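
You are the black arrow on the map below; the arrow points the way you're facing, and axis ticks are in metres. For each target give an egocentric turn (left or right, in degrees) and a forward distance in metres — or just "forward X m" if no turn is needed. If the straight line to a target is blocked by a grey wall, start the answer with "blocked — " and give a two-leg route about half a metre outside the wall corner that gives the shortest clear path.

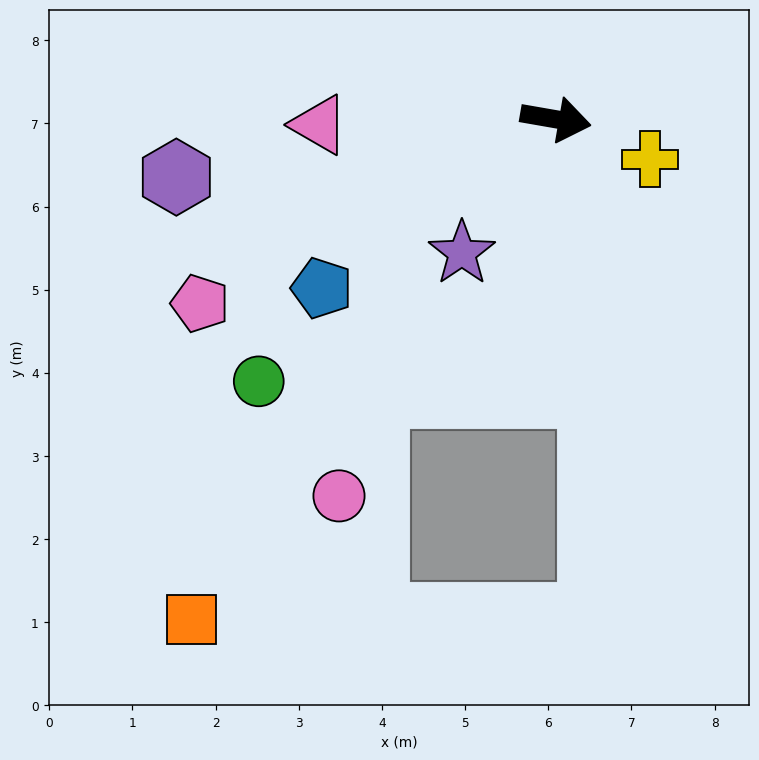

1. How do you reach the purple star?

turn right 115°, forward 2.0 m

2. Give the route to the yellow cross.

turn right 13°, forward 1.2 m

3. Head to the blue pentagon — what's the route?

turn right 134°, forward 3.5 m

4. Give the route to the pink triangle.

turn right 169°, forward 2.8 m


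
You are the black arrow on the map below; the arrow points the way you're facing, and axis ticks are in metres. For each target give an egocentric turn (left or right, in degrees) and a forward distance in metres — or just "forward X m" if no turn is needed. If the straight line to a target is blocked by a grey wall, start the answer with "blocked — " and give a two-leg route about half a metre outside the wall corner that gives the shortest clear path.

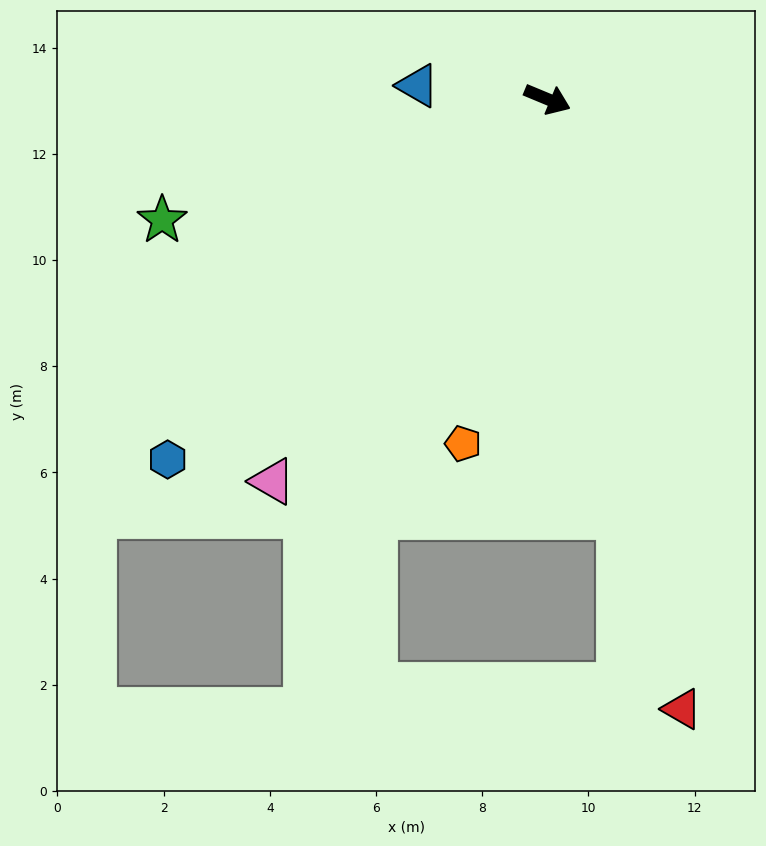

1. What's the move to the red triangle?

turn right 55°, forward 11.8 m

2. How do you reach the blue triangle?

turn right 163°, forward 2.5 m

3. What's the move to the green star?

turn right 140°, forward 7.6 m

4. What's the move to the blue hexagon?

turn right 114°, forward 9.9 m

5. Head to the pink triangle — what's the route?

turn right 103°, forward 8.9 m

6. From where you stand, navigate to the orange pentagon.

turn right 81°, forward 6.7 m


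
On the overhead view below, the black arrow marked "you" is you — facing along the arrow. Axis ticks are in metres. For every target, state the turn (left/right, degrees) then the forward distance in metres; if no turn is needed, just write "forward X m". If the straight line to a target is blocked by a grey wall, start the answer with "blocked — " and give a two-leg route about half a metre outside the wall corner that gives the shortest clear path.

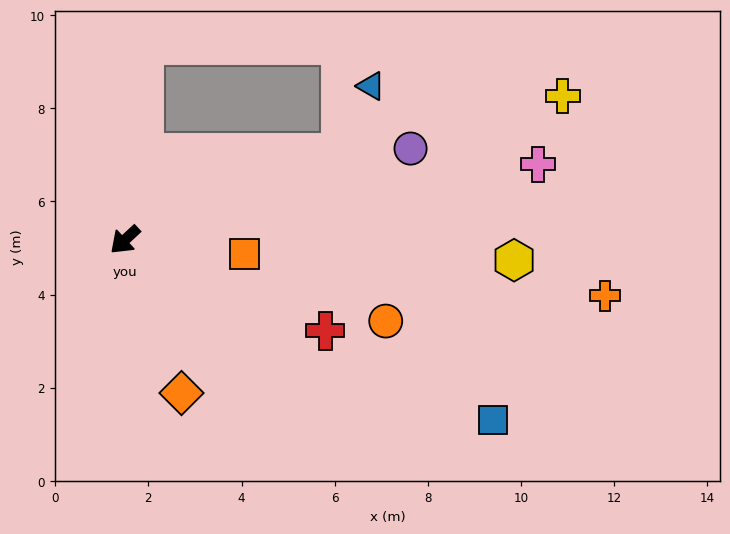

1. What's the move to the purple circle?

turn left 155°, forward 6.4 m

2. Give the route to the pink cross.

turn left 148°, forward 9.0 m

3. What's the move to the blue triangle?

blocked — turn left 159°, forward 5.0 m, then turn left 44°, forward 1.6 m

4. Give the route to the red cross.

turn left 113°, forward 4.7 m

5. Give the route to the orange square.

turn left 130°, forward 2.6 m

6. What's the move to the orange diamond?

turn left 67°, forward 3.5 m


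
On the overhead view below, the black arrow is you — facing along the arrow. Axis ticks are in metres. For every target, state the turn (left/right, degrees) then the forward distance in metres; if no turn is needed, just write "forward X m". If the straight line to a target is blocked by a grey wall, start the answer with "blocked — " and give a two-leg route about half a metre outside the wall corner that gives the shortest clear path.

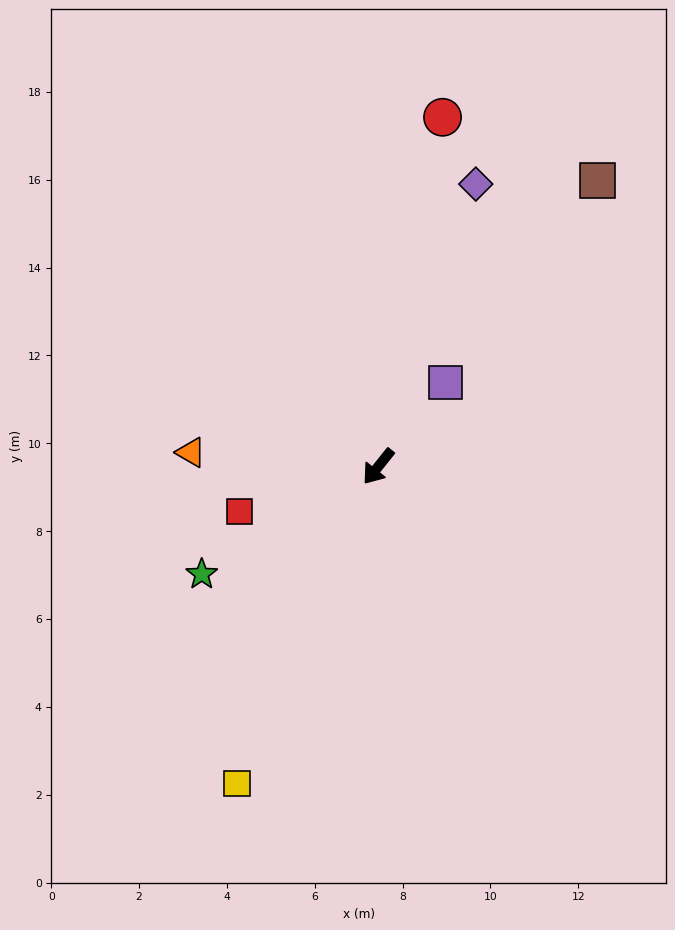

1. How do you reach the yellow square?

turn left 14°, forward 7.9 m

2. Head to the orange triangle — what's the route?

turn right 56°, forward 4.3 m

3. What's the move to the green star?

turn right 20°, forward 4.7 m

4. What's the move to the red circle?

turn right 152°, forward 8.1 m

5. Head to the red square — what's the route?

turn right 34°, forward 3.3 m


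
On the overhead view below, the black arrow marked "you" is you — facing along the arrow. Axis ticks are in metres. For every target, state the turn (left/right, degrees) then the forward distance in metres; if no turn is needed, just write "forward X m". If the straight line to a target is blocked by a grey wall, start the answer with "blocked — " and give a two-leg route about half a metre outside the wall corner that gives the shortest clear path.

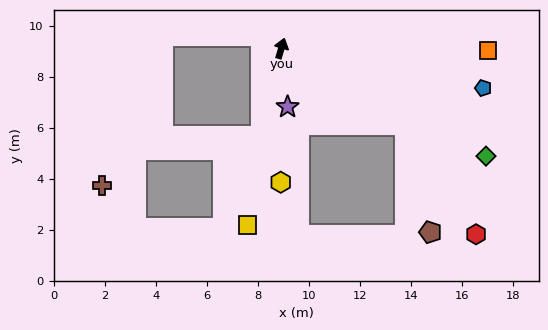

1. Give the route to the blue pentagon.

turn right 85°, forward 8.1 m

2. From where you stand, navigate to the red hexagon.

blocked — turn right 105°, forward 5.7 m, then turn right 26°, forward 5.1 m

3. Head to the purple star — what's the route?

turn right 157°, forward 2.3 m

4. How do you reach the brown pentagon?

blocked — turn right 105°, forward 5.7 m, then turn right 45°, forward 4.3 m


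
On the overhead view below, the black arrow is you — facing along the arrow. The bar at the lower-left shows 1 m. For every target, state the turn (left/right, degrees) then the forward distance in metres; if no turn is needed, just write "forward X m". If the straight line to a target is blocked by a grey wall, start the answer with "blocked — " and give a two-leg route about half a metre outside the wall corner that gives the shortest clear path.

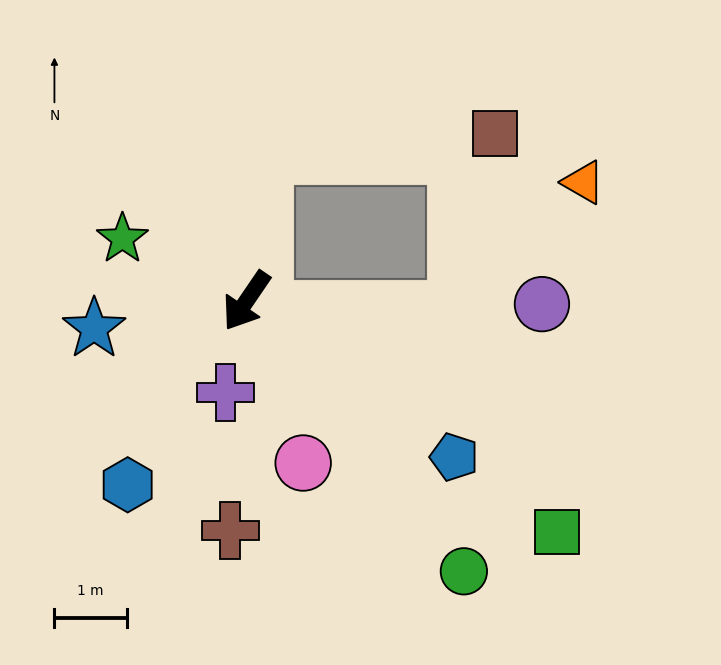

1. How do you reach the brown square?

blocked — turn right 152°, forward 2.0 m, then turn right 79°, forward 3.2 m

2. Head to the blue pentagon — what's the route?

turn left 87°, forward 3.6 m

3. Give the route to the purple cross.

turn left 21°, forward 1.3 m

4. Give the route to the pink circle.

turn left 54°, forward 2.4 m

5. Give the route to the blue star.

turn right 45°, forward 2.1 m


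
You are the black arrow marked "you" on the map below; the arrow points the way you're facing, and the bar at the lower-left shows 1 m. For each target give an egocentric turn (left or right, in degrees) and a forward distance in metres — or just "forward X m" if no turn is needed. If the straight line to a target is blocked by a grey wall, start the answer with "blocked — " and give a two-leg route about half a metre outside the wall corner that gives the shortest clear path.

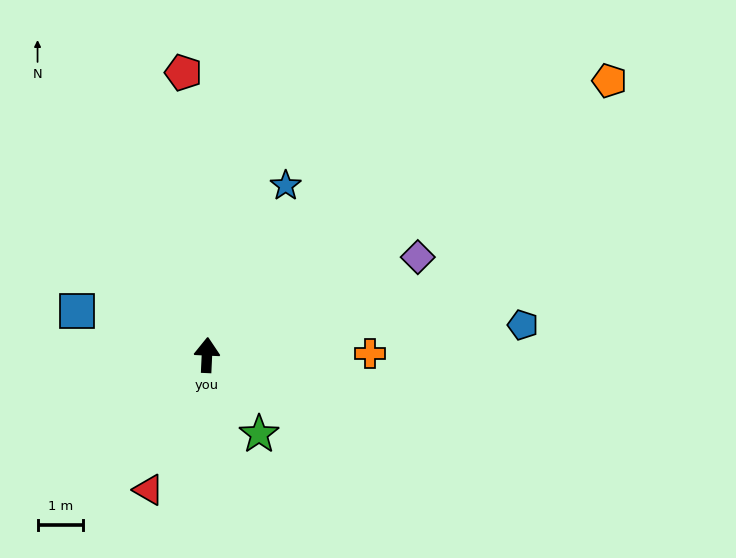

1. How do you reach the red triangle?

turn left 159°, forward 3.2 m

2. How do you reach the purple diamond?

turn right 62°, forward 5.1 m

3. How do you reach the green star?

turn right 144°, forward 2.1 m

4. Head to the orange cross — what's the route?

turn right 87°, forward 3.6 m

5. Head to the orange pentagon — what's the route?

turn right 53°, forward 10.8 m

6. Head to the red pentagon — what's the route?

turn left 7°, forward 6.3 m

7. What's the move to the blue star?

turn right 22°, forward 4.1 m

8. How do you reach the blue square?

turn left 74°, forward 3.0 m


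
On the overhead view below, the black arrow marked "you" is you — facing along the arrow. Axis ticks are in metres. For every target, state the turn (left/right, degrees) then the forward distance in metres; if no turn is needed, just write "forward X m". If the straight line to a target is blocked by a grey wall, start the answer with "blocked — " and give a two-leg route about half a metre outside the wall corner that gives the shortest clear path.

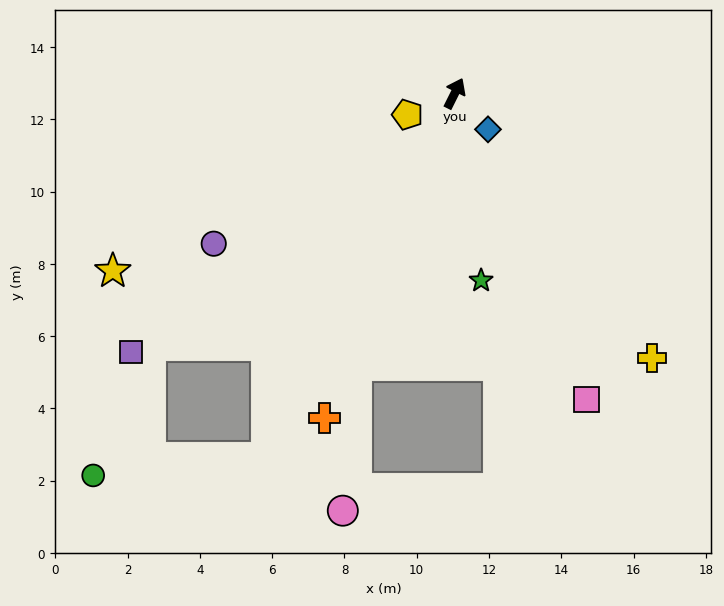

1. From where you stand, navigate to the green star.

turn right 145°, forward 5.2 m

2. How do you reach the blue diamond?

turn right 111°, forward 1.4 m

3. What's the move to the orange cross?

turn right 175°, forward 9.7 m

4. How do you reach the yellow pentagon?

turn left 141°, forward 1.4 m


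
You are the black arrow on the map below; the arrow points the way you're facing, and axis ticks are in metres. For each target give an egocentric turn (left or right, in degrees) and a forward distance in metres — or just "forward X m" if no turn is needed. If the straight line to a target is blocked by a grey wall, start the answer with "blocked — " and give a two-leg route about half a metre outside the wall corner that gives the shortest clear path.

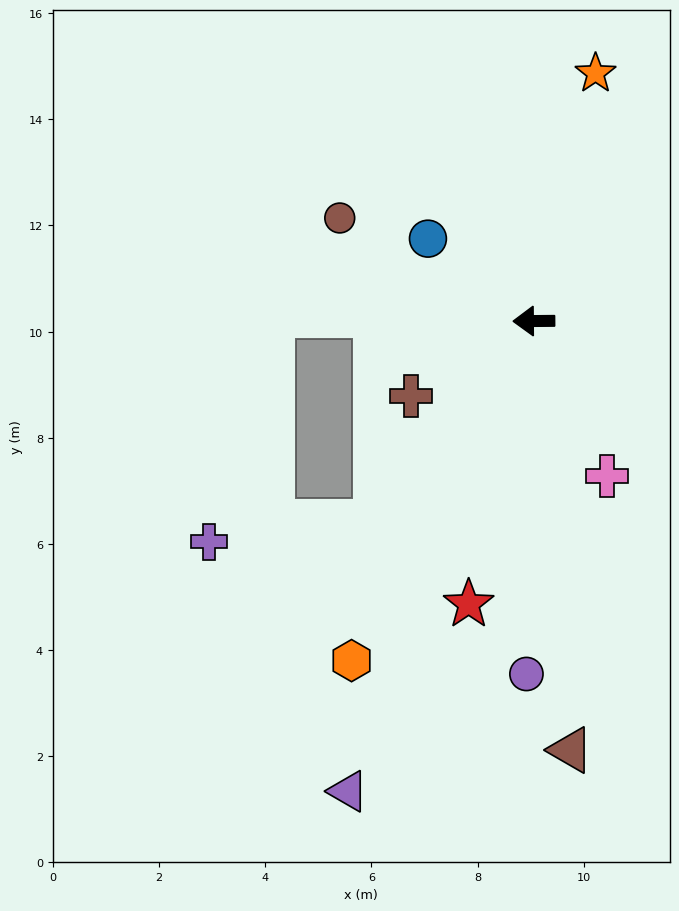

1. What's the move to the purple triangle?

turn left 68°, forward 9.5 m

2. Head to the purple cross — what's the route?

blocked — turn left 51°, forward 4.8 m, then turn right 45°, forward 3.2 m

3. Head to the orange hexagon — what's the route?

turn left 61°, forward 7.3 m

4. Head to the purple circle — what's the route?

turn left 88°, forward 6.7 m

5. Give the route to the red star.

turn left 77°, forward 5.5 m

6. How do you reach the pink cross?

turn left 115°, forward 3.2 m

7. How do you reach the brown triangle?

turn left 94°, forward 8.1 m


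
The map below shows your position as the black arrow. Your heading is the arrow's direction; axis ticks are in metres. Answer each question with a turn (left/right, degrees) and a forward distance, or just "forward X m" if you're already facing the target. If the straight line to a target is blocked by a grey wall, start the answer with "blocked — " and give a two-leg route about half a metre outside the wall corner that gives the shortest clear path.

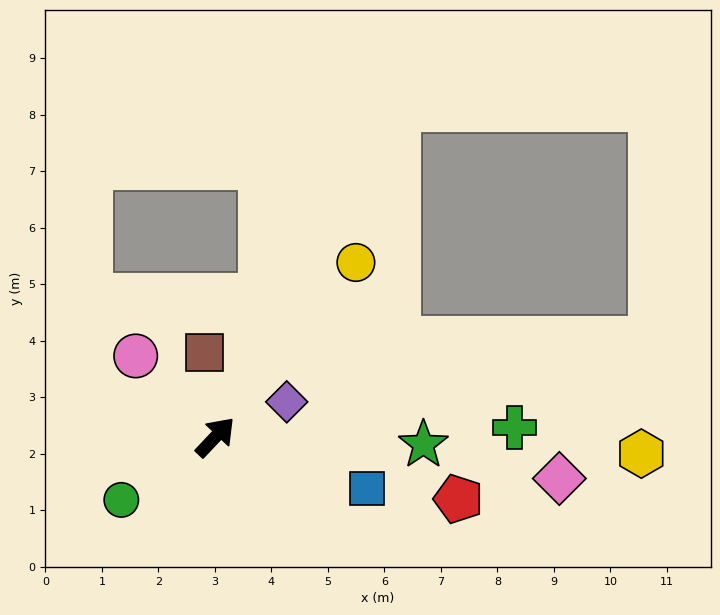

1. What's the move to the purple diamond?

turn right 20°, forward 1.4 m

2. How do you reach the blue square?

turn right 65°, forward 2.8 m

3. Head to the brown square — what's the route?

turn left 50°, forward 1.5 m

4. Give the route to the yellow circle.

turn left 5°, forward 4.0 m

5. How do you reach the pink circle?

turn left 88°, forward 2.0 m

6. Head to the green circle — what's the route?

turn left 167°, forward 2.0 m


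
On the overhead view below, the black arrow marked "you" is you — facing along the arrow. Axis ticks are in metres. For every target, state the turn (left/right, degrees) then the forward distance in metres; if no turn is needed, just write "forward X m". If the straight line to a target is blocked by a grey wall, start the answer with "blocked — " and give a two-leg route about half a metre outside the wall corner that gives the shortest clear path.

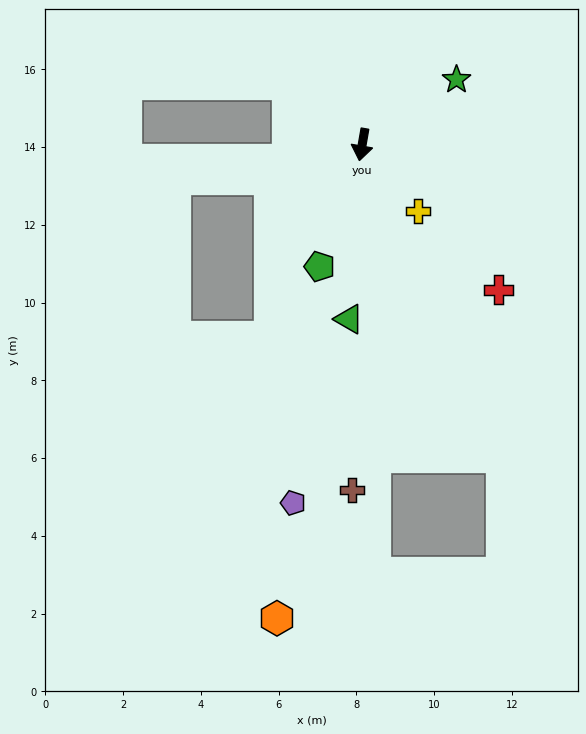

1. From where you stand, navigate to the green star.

turn left 134°, forward 2.9 m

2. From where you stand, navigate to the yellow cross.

turn left 50°, forward 2.2 m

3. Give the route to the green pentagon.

turn right 9°, forward 3.3 m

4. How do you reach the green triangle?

turn left 6°, forward 4.5 m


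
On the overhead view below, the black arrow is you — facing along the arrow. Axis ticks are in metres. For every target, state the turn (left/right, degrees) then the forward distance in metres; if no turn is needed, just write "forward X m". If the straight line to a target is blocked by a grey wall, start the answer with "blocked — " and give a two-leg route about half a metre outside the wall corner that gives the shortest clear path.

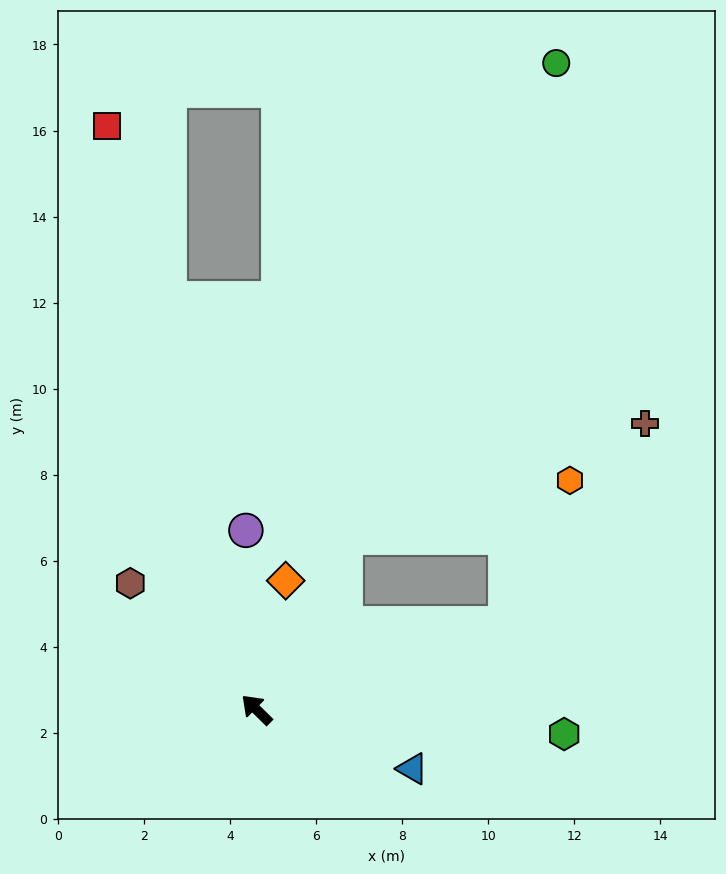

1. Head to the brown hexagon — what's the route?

forward 4.2 m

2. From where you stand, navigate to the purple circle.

turn right 42°, forward 4.2 m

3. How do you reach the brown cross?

blocked — turn right 117°, forward 6.1 m, then turn left 37°, forward 5.7 m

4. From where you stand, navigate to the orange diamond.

turn right 58°, forward 3.1 m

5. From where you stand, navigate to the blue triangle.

turn right 156°, forward 3.9 m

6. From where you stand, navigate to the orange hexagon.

blocked — turn right 117°, forward 6.1 m, then turn left 48°, forward 3.7 m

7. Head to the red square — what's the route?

turn right 31°, forward 14.0 m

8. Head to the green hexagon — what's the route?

turn right 140°, forward 7.2 m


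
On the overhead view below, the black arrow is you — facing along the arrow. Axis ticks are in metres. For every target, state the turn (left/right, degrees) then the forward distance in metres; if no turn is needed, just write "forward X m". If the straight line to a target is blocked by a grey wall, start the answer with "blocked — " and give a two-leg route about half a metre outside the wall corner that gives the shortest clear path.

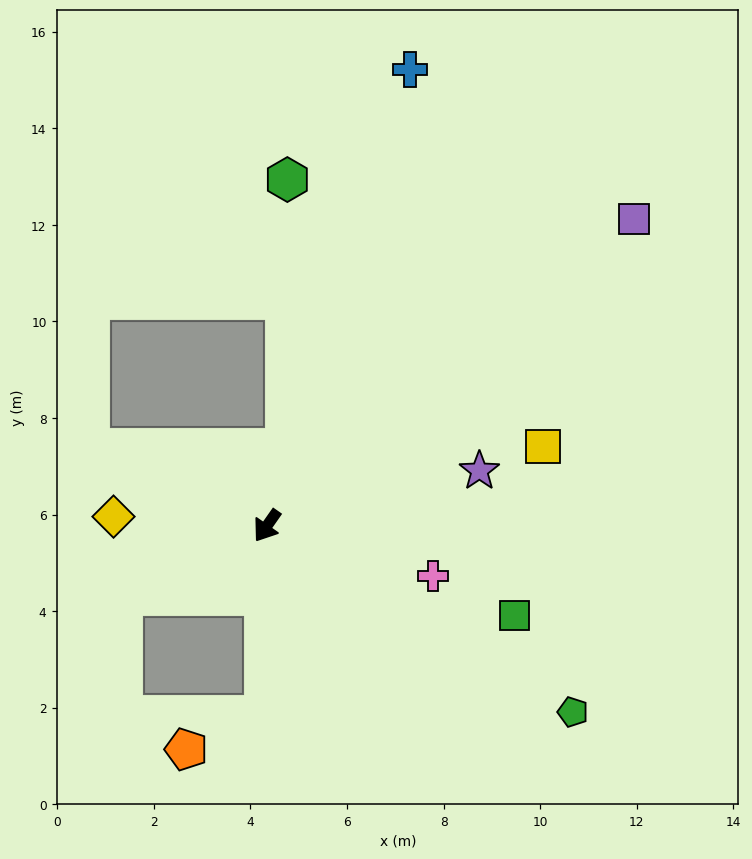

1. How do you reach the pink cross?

turn left 108°, forward 3.6 m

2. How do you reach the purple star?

turn left 140°, forward 4.5 m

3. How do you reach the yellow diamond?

turn right 58°, forward 3.2 m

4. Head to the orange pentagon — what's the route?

blocked — turn left 34°, forward 3.9 m, then turn right 66°, forward 1.8 m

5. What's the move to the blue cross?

turn right 162°, forward 9.9 m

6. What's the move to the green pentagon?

turn left 94°, forward 7.4 m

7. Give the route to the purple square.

turn left 165°, forward 9.9 m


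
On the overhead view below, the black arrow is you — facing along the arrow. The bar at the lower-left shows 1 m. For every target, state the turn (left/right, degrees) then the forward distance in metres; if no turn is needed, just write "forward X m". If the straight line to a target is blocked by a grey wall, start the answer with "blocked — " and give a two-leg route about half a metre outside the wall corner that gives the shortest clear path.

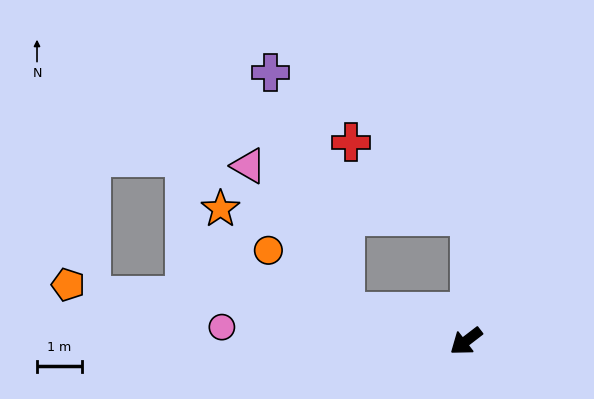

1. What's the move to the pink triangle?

blocked — turn right 52°, forward 2.7 m, then turn right 42°, forward 3.9 m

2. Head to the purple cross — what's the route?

blocked — turn right 52°, forward 2.7 m, then turn right 58°, forward 5.6 m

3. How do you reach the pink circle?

turn right 41°, forward 5.4 m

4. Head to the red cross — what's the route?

blocked — turn right 129°, forward 2.8 m, then turn left 59°, forward 3.1 m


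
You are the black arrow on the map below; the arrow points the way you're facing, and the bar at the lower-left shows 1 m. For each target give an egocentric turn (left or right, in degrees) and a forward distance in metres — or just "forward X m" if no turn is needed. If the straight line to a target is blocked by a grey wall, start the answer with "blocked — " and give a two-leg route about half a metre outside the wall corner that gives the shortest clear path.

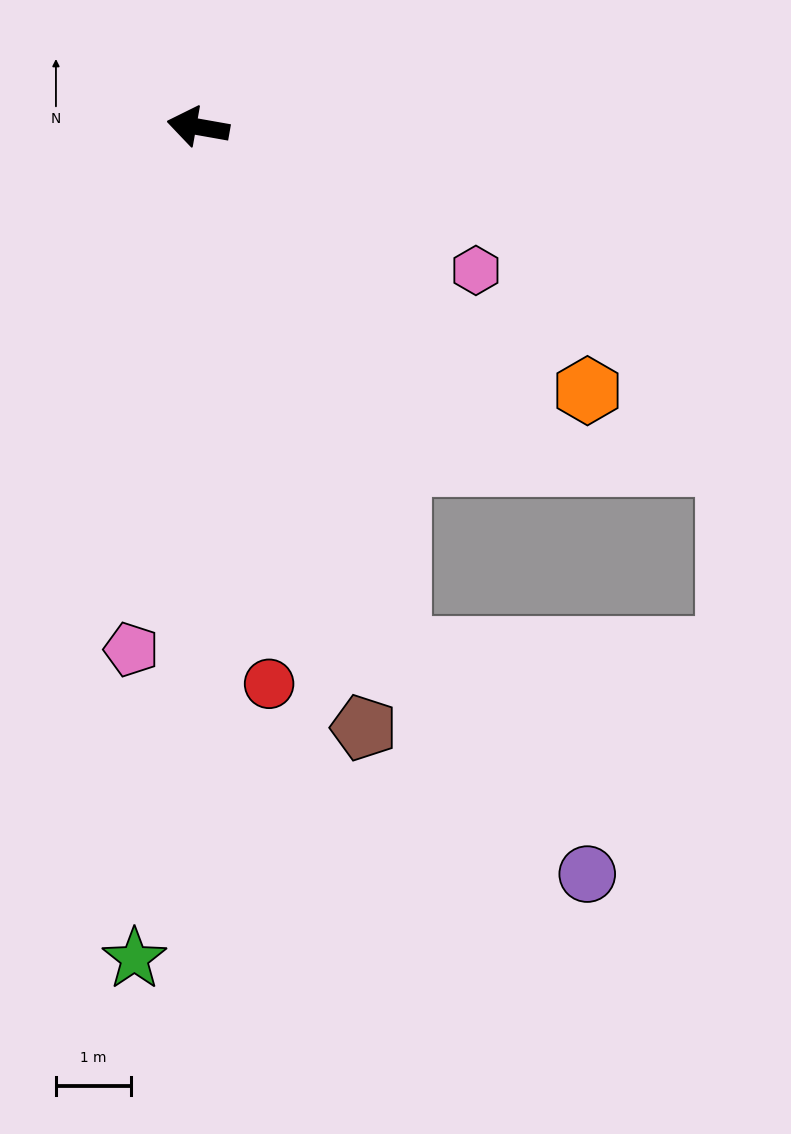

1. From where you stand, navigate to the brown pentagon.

turn left 115°, forward 8.3 m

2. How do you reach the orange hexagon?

turn left 156°, forward 6.3 m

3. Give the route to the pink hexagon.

turn left 163°, forward 4.2 m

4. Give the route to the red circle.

turn left 107°, forward 7.5 m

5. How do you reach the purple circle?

blocked — turn left 121°, forward 7.5 m, then turn left 19°, forward 3.9 m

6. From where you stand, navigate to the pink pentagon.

turn left 93°, forward 7.0 m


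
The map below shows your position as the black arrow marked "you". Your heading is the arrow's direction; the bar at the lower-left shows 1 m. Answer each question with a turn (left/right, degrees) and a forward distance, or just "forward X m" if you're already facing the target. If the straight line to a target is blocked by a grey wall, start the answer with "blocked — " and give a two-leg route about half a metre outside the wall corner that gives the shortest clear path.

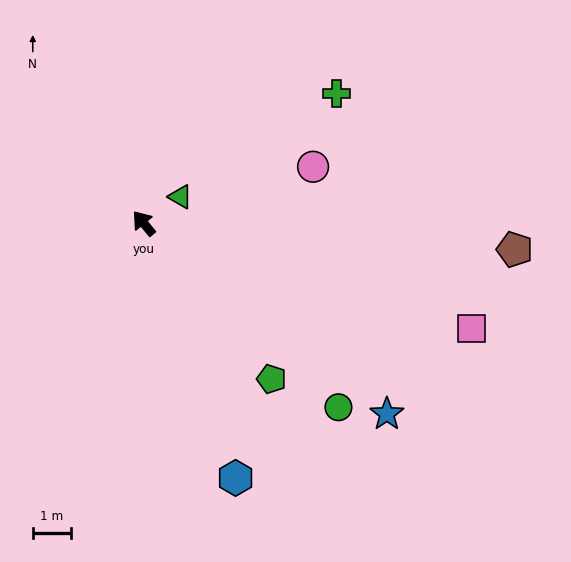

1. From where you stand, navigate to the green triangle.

turn right 94°, forward 1.2 m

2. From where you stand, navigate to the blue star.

turn right 167°, forward 8.0 m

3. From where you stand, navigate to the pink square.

turn right 147°, forward 8.9 m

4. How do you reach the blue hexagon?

turn left 161°, forward 7.0 m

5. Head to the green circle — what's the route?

turn right 173°, forward 6.9 m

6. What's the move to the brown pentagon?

turn right 133°, forward 9.6 m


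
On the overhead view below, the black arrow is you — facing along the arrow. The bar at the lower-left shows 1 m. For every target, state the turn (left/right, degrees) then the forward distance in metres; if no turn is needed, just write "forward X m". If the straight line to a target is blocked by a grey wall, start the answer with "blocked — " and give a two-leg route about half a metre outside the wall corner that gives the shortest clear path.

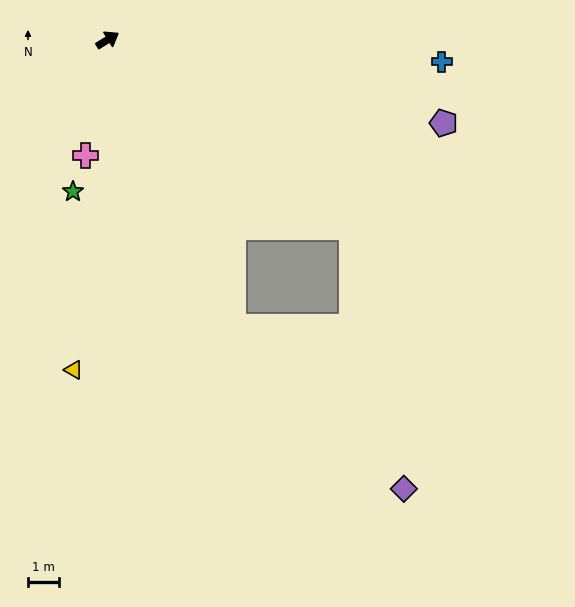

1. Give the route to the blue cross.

turn right 35°, forward 10.9 m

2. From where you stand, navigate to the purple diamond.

blocked — turn right 98°, forward 10.2 m, then turn left 23°, forward 7.7 m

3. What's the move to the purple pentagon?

turn right 45°, forward 11.3 m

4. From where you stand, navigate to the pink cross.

turn right 132°, forward 3.8 m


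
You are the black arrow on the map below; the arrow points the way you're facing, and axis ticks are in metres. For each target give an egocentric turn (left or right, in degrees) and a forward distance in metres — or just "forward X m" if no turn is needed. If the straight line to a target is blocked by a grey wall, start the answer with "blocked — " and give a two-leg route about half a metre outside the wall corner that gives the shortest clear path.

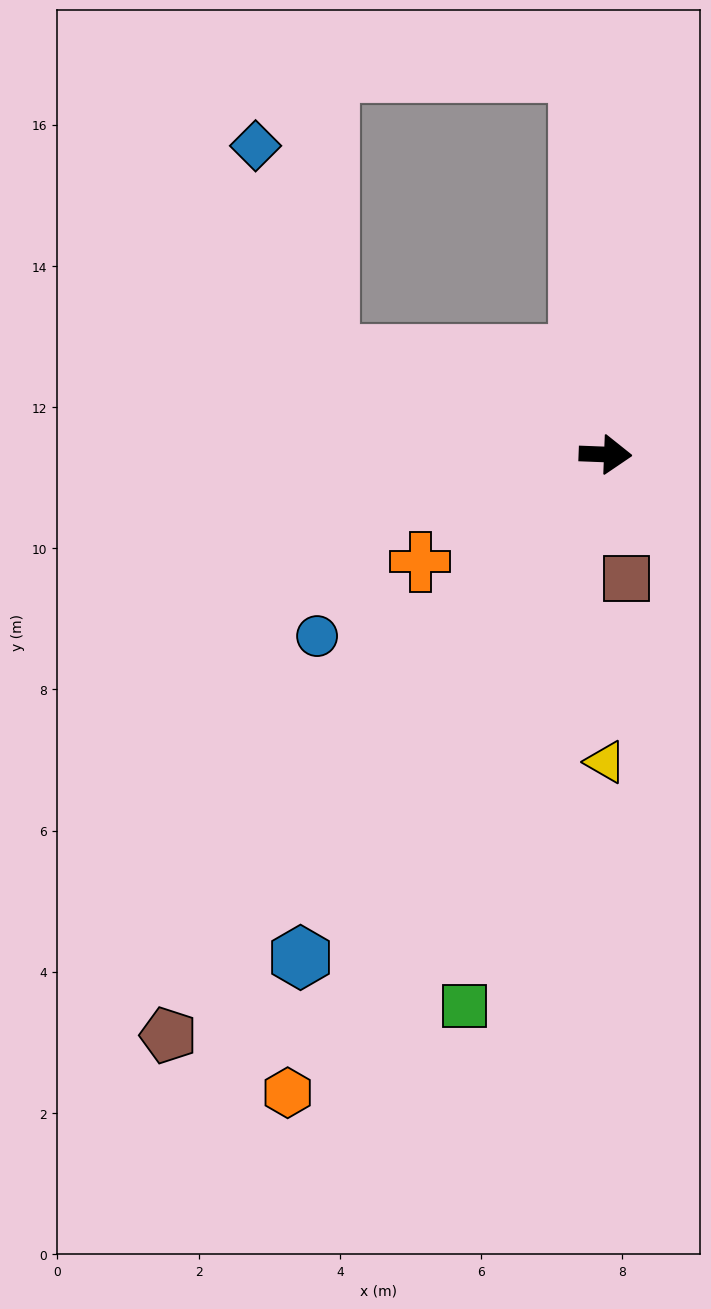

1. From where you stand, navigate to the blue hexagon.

turn right 119°, forward 8.3 m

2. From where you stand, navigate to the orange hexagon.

turn right 114°, forward 10.1 m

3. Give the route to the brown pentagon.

turn right 125°, forward 10.3 m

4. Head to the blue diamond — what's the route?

blocked — turn left 162°, forward 4.2 m, then turn right 50°, forward 3.1 m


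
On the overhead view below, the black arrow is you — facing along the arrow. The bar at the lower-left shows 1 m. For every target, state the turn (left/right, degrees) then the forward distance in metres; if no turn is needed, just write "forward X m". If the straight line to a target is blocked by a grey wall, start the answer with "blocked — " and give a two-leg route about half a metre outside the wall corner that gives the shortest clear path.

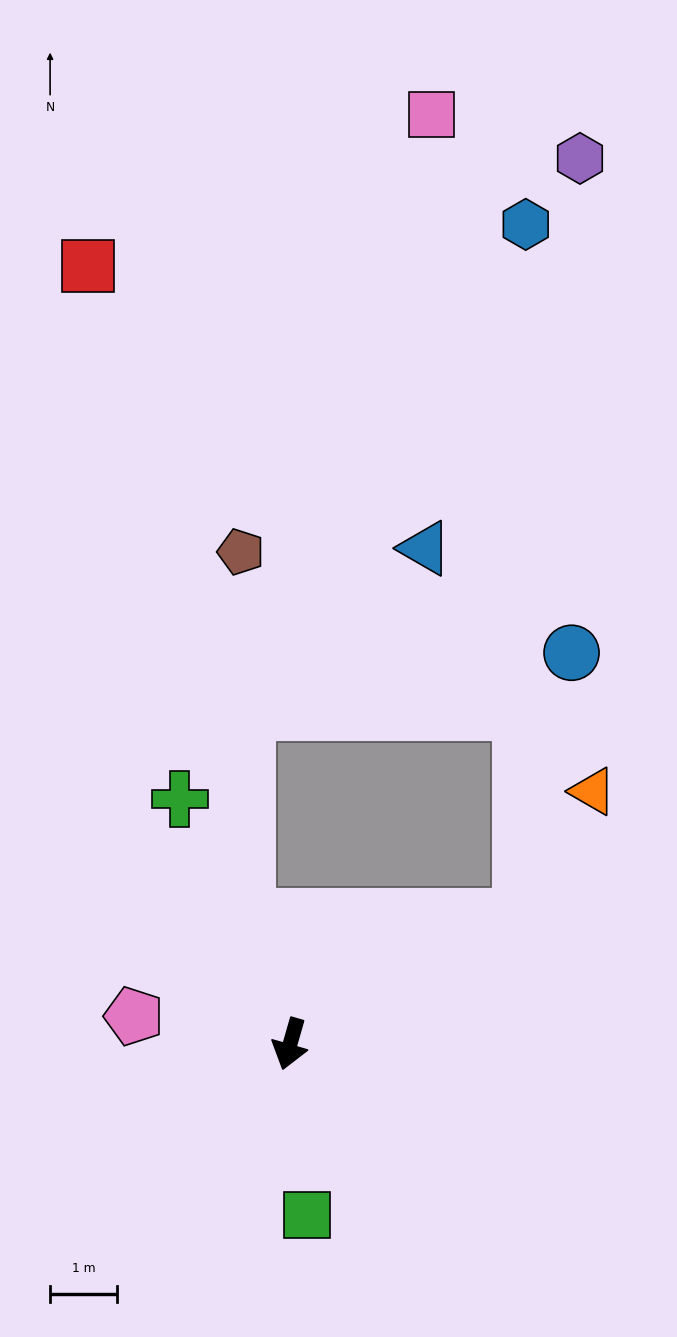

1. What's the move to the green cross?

turn right 140°, forward 4.0 m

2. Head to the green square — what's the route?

turn left 22°, forward 2.6 m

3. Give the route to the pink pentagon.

turn right 84°, forward 2.4 m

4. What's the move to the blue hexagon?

blocked — turn left 135°, forward 3.9 m, then turn left 61°, forward 10.3 m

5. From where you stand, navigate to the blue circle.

blocked — turn left 135°, forward 3.9 m, then turn left 50°, forward 4.0 m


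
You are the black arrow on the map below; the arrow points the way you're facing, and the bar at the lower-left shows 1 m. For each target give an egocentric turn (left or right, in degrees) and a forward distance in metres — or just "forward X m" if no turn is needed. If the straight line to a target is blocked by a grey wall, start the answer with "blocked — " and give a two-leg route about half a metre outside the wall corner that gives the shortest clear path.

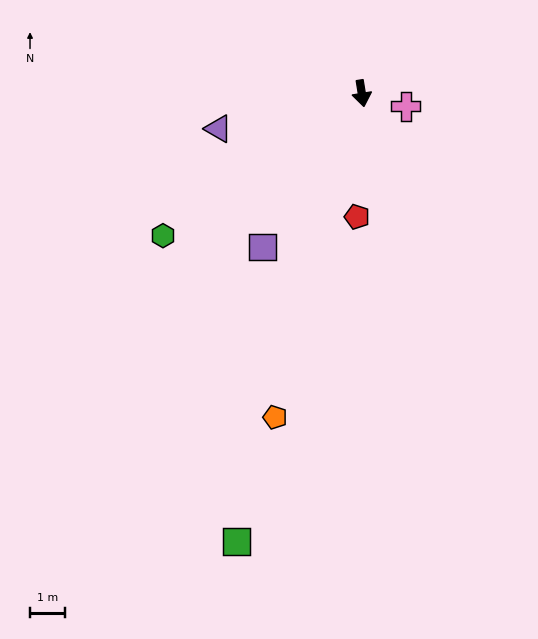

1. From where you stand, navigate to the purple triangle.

turn right 85°, forward 4.2 m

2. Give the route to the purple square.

turn right 42°, forward 5.2 m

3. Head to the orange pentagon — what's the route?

turn right 24°, forward 9.5 m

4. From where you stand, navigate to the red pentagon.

turn right 11°, forward 3.5 m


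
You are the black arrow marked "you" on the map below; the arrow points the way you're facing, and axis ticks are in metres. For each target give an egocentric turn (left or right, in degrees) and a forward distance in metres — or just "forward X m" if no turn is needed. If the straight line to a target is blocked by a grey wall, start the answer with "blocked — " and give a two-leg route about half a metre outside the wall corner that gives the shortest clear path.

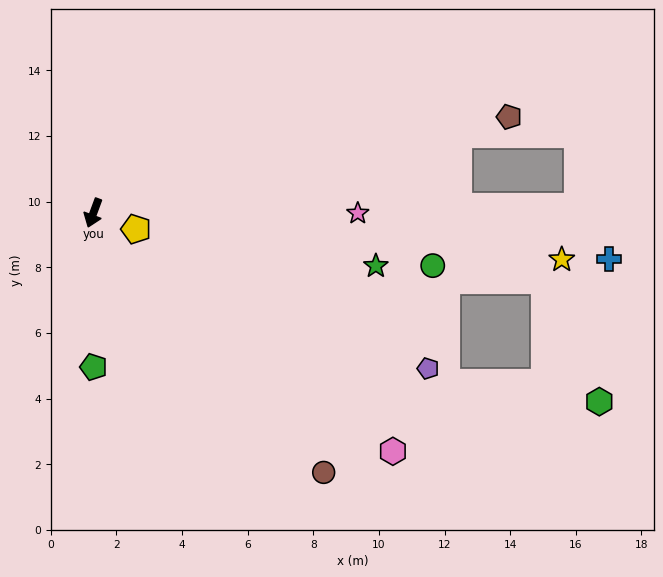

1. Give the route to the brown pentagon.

turn left 123°, forward 13.0 m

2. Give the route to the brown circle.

turn left 62°, forward 10.6 m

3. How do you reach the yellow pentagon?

turn left 90°, forward 1.4 m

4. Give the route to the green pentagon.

turn left 20°, forward 4.7 m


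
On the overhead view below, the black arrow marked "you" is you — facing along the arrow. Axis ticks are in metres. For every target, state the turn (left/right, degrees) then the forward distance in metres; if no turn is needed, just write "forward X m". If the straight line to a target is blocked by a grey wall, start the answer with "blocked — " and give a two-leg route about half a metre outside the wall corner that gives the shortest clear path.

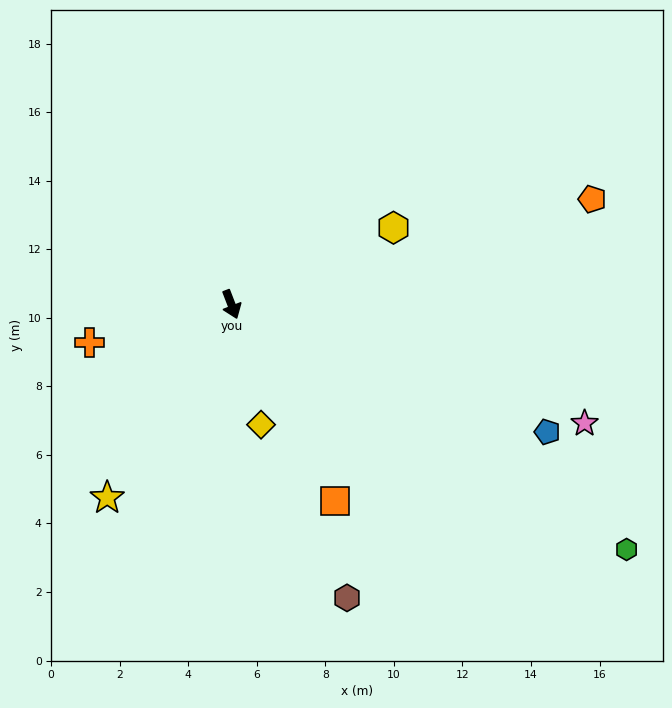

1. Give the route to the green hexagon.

turn left 37°, forward 13.6 m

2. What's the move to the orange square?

turn left 7°, forward 6.5 m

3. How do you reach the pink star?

turn left 50°, forward 10.9 m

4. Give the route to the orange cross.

turn right 96°, forward 4.3 m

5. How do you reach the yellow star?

turn right 54°, forward 6.7 m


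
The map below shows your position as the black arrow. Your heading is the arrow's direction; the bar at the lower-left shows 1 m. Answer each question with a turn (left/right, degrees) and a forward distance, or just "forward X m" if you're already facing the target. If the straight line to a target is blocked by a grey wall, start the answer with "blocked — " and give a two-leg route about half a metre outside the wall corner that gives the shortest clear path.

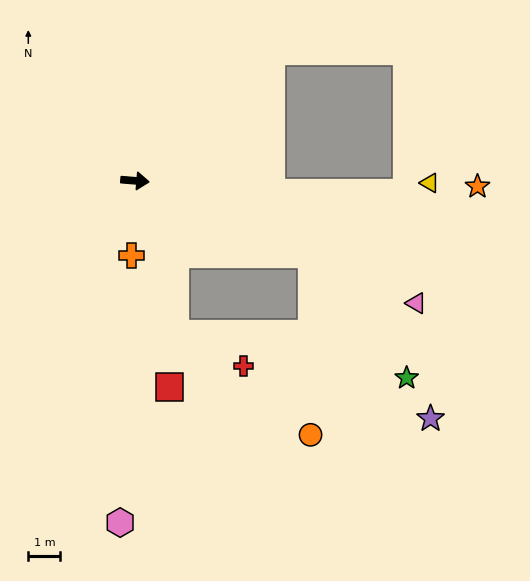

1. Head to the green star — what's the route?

blocked — turn right 18°, forward 5.9 m, then turn right 30°, forward 4.9 m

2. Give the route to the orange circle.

blocked — turn right 18°, forward 5.9 m, then turn right 68°, forward 5.6 m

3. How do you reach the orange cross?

turn right 88°, forward 2.3 m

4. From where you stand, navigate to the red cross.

blocked — turn right 71°, forward 4.9 m, then turn left 50°, forward 2.3 m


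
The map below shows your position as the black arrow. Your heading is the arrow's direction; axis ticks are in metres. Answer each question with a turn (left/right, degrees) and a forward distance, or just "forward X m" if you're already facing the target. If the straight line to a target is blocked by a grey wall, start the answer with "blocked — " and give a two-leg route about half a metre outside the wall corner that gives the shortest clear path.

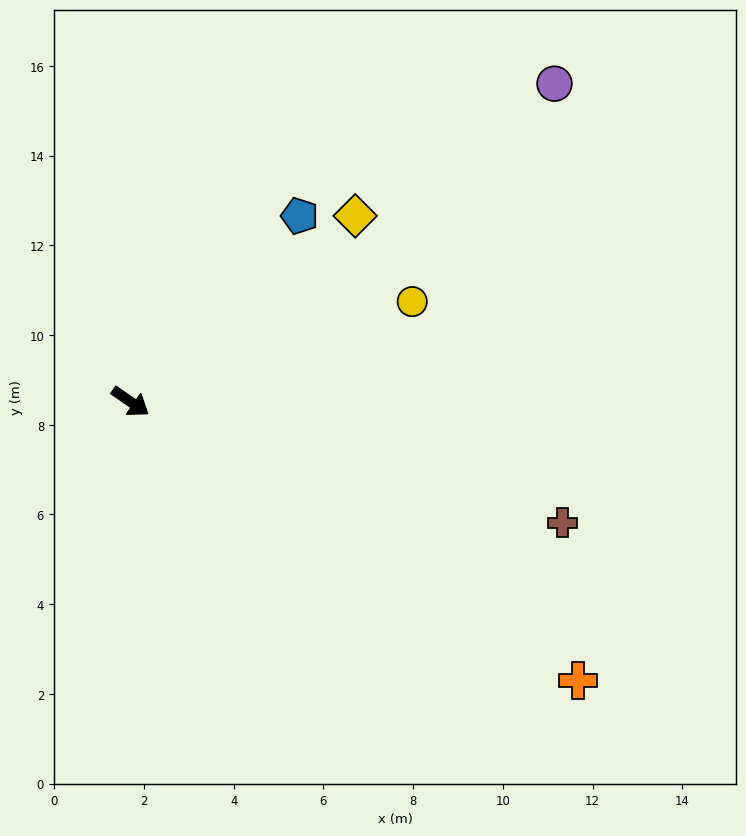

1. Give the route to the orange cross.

turn left 3°, forward 11.8 m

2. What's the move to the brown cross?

turn left 19°, forward 10.0 m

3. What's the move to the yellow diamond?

turn left 74°, forward 6.5 m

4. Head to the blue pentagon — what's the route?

turn left 82°, forward 5.6 m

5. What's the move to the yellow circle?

turn left 54°, forward 6.7 m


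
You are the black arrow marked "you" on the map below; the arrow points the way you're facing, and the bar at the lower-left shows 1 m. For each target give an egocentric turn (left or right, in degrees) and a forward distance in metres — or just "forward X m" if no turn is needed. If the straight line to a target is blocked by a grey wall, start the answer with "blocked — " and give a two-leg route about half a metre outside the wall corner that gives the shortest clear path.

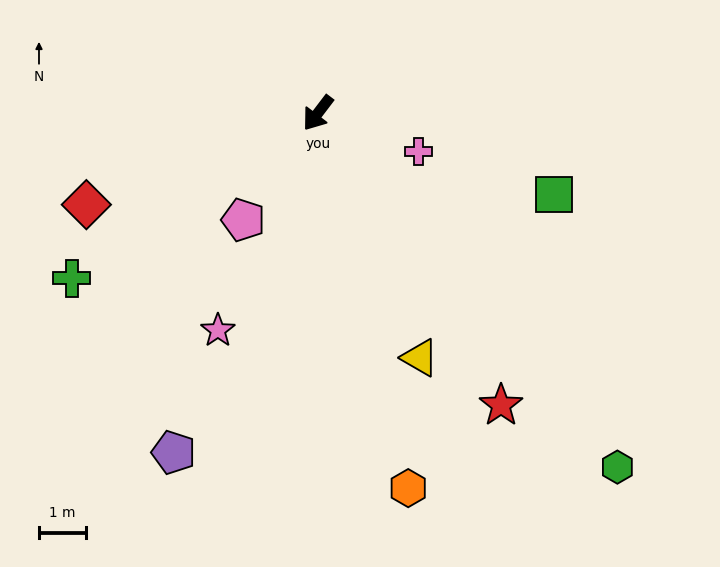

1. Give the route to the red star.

turn left 69°, forward 7.4 m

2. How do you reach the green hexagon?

turn left 77°, forward 9.9 m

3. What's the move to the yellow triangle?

turn left 60°, forward 5.7 m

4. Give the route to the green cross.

turn right 19°, forward 6.3 m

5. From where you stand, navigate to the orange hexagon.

turn left 51°, forward 8.2 m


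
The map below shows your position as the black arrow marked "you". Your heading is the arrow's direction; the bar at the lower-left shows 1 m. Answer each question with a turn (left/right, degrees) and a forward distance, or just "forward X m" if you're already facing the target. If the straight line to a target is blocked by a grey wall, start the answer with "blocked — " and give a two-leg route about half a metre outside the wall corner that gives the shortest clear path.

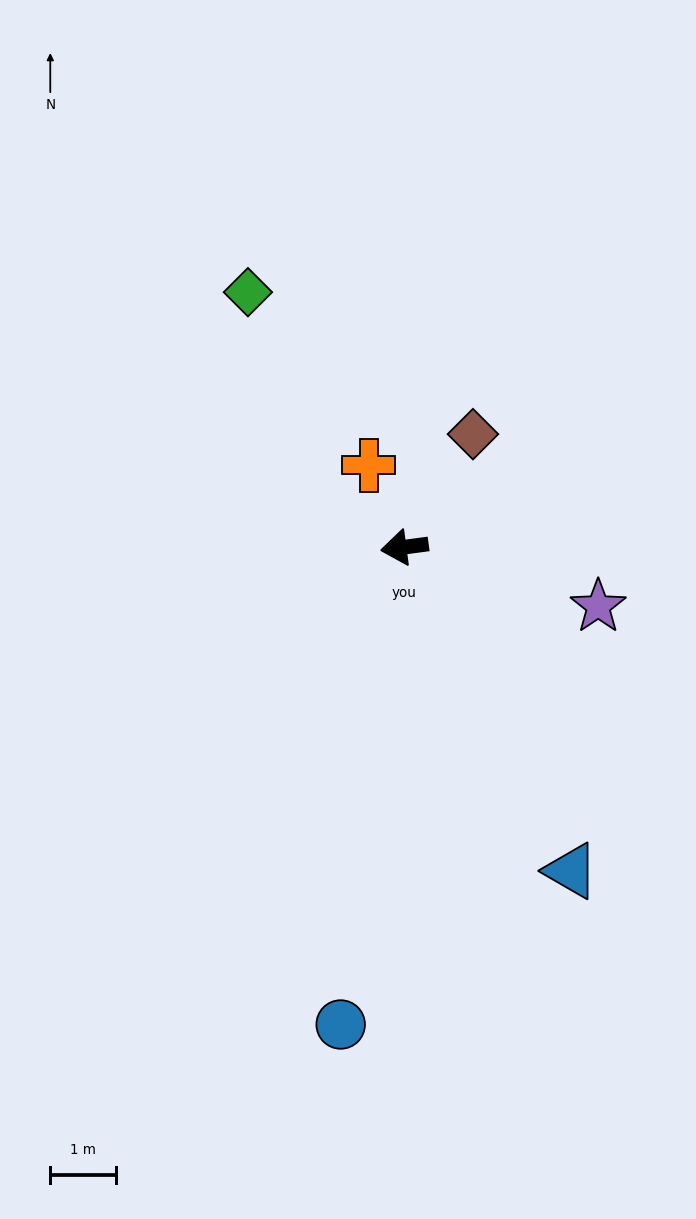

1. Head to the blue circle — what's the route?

turn left 75°, forward 7.3 m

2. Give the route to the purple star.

turn left 155°, forward 3.1 m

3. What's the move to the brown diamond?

turn right 129°, forward 2.0 m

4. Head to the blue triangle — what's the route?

turn left 110°, forward 5.5 m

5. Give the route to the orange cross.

turn right 74°, forward 1.4 m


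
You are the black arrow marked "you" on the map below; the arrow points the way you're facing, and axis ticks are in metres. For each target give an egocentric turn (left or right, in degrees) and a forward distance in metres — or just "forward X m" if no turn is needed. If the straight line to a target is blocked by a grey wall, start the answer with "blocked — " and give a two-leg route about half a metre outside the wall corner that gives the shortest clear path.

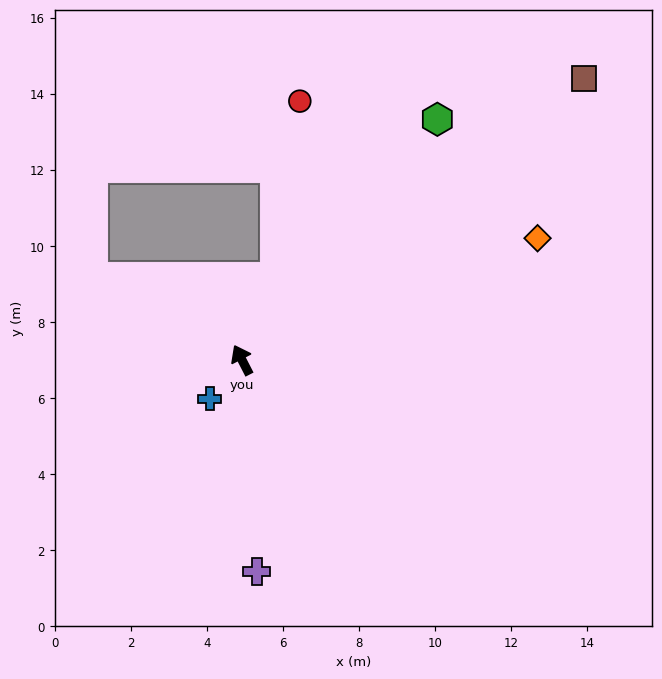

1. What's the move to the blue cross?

turn left 113°, forward 1.3 m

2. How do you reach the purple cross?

turn left 157°, forward 5.6 m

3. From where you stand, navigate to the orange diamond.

turn right 95°, forward 8.4 m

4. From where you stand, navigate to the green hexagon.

turn right 66°, forward 8.1 m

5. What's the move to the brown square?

turn right 78°, forward 11.6 m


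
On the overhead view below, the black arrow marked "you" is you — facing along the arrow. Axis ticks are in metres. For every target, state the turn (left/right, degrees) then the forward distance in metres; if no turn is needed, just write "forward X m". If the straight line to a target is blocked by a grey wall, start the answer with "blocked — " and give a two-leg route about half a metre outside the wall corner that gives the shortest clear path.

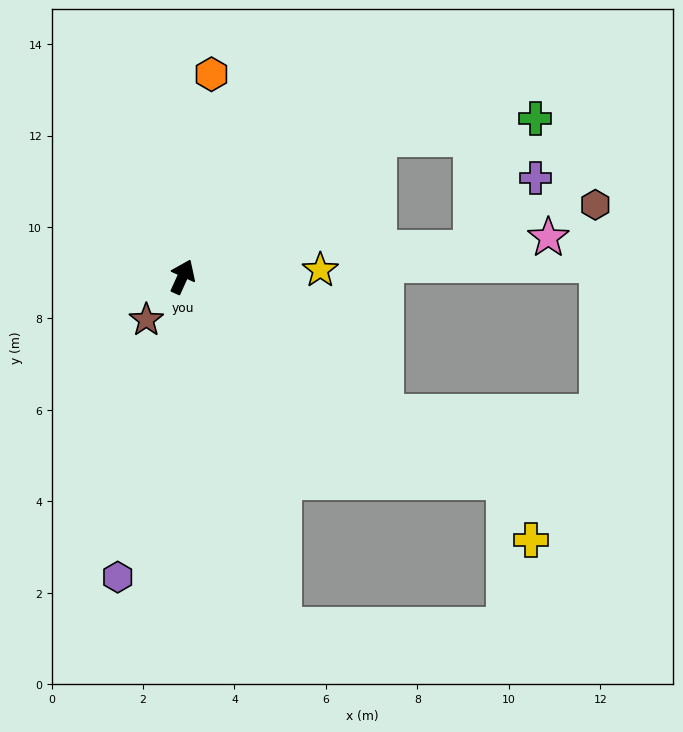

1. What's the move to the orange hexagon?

turn left 16°, forward 4.5 m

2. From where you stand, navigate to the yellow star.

turn right 63°, forward 3.0 m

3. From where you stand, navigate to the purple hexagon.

turn right 168°, forward 6.7 m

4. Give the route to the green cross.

blocked — turn right 30°, forward 5.2 m, then turn right 29°, forward 3.5 m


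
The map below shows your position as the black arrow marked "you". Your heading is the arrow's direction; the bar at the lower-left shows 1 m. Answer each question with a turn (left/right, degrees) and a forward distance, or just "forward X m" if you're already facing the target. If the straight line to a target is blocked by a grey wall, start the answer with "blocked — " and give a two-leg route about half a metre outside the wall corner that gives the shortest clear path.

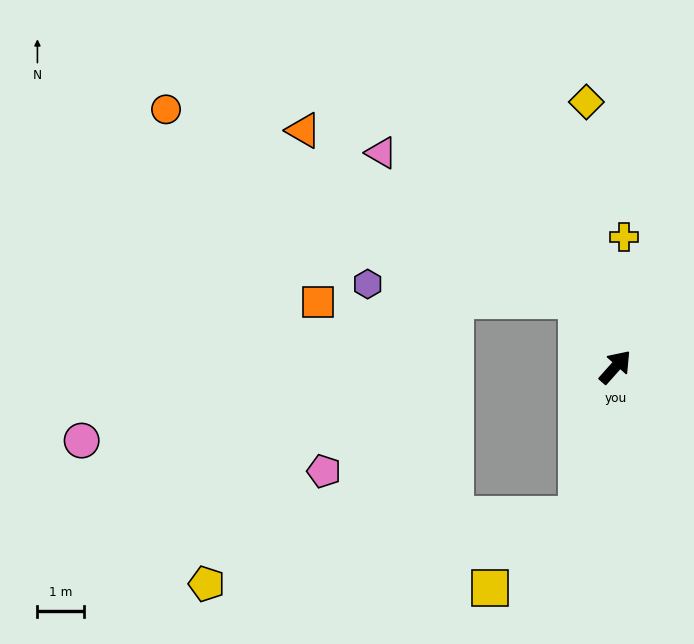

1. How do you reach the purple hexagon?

blocked — turn left 71°, forward 1.7 m, then turn left 56°, forward 4.6 m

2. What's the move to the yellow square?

blocked — turn right 153°, forward 3.3 m, then turn right 36°, forward 2.5 m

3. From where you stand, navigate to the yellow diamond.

turn left 48°, forward 5.8 m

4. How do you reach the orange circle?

blocked — turn left 71°, forward 1.7 m, then turn left 36°, forward 9.8 m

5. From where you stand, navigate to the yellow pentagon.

blocked — turn right 153°, forward 3.3 m, then turn right 65°, forward 8.2 m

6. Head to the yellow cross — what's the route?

turn left 38°, forward 2.8 m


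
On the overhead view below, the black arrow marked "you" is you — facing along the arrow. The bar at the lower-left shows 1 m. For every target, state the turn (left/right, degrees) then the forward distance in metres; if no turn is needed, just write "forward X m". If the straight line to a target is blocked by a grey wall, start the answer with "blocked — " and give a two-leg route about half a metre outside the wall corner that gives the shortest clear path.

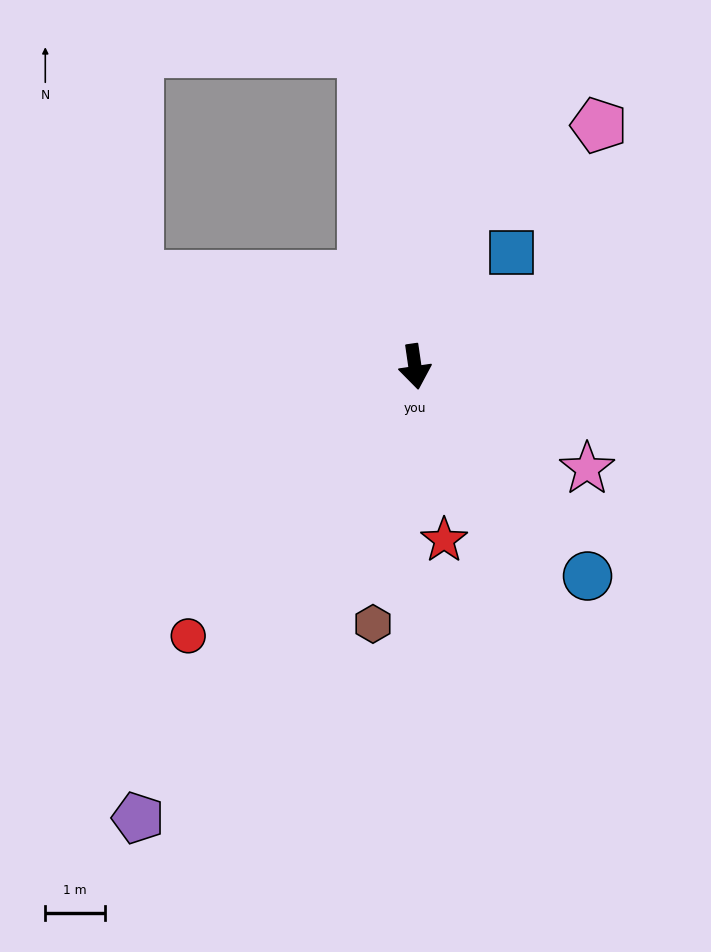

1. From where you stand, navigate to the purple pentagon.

turn right 40°, forward 8.9 m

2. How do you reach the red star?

forward 3.0 m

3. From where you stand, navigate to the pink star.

turn left 51°, forward 3.4 m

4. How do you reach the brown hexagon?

turn right 18°, forward 4.4 m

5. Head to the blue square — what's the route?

turn left 132°, forward 2.5 m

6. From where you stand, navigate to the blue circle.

turn left 31°, forward 4.6 m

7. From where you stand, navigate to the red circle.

turn right 48°, forward 5.9 m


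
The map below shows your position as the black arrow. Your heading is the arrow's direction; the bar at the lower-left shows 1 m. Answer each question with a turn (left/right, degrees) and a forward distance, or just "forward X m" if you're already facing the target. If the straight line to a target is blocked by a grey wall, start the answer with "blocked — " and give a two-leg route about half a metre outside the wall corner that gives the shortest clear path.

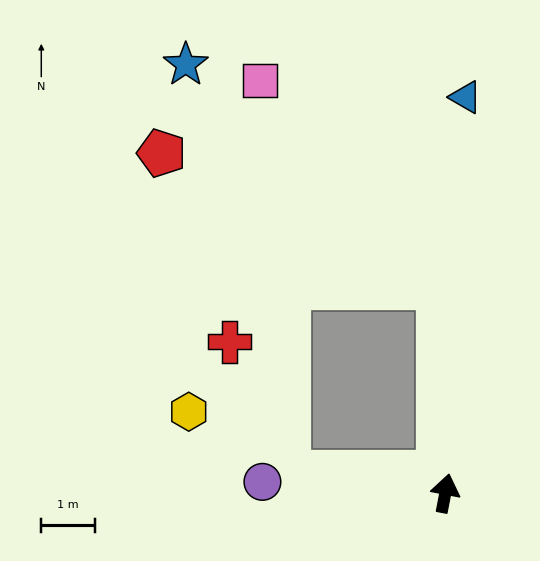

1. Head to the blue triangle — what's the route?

turn left 8°, forward 7.4 m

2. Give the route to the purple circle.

turn left 97°, forward 3.4 m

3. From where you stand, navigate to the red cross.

blocked — turn left 94°, forward 2.9 m, then turn right 59°, forward 2.7 m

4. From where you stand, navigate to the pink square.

blocked — turn left 13°, forward 3.8 m, then turn left 39°, forward 5.1 m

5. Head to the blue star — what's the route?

blocked — turn left 13°, forward 3.8 m, then turn left 47°, forward 6.3 m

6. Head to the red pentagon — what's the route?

blocked — turn left 13°, forward 3.8 m, then turn left 62°, forward 5.7 m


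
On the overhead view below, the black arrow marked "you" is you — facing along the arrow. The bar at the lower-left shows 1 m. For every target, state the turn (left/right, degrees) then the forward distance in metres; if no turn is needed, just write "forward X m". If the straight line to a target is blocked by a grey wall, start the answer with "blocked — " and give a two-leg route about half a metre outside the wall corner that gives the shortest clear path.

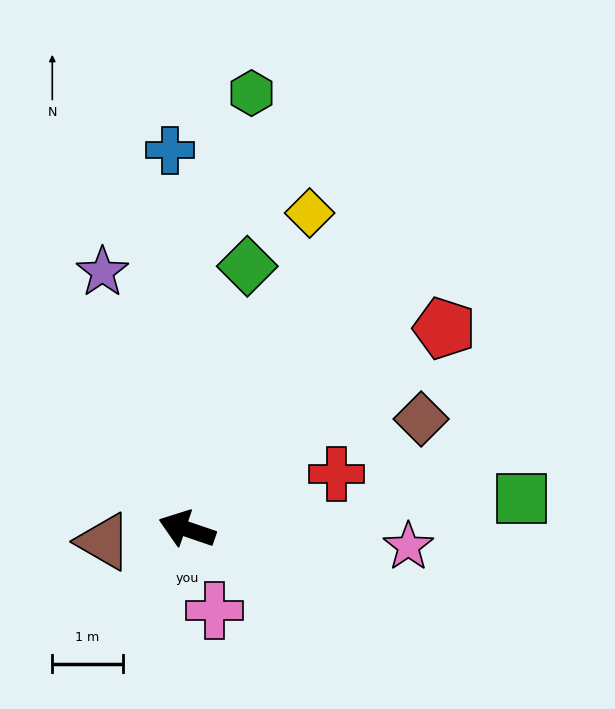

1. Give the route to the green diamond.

turn right 84°, forward 3.8 m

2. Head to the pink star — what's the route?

turn right 166°, forward 3.2 m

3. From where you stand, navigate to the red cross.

turn right 141°, forward 2.3 m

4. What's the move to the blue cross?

turn right 69°, forward 5.4 m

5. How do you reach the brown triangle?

turn left 27°, forward 1.2 m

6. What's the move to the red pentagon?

turn right 123°, forward 4.6 m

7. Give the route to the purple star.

turn right 53°, forward 3.8 m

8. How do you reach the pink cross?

turn left 128°, forward 1.2 m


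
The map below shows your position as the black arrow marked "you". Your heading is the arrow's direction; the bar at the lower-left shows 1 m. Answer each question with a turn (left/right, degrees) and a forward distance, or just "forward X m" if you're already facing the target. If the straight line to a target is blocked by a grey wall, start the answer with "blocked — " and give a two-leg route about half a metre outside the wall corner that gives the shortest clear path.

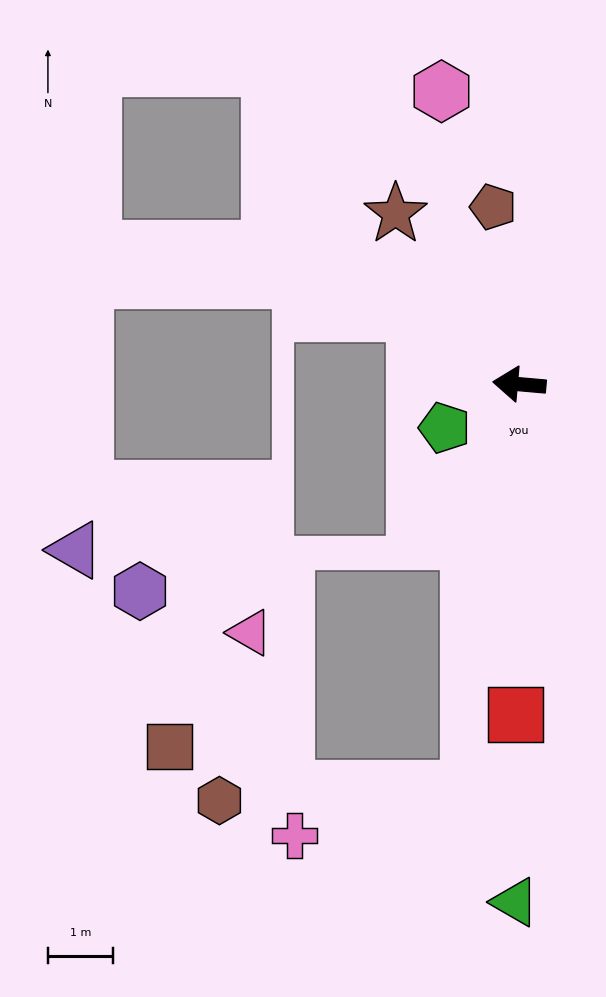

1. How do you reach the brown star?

turn right 49°, forward 3.2 m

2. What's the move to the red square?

turn left 94°, forward 5.1 m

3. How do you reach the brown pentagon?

turn right 77°, forward 2.8 m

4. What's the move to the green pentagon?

turn left 35°, forward 1.3 m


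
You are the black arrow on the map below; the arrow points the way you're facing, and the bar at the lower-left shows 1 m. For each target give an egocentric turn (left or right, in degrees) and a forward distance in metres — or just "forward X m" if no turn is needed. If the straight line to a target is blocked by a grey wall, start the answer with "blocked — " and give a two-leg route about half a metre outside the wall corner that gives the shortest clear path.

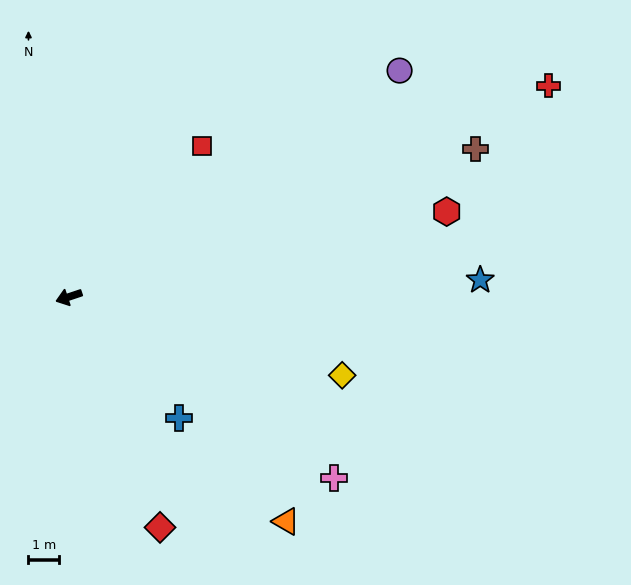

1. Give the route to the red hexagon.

turn left 174°, forward 12.6 m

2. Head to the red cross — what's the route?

turn right 175°, forward 17.1 m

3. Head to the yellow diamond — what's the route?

turn left 145°, forward 9.3 m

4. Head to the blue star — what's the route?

turn left 164°, forward 13.4 m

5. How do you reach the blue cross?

turn left 114°, forward 5.3 m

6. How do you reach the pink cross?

turn left 127°, forward 10.5 m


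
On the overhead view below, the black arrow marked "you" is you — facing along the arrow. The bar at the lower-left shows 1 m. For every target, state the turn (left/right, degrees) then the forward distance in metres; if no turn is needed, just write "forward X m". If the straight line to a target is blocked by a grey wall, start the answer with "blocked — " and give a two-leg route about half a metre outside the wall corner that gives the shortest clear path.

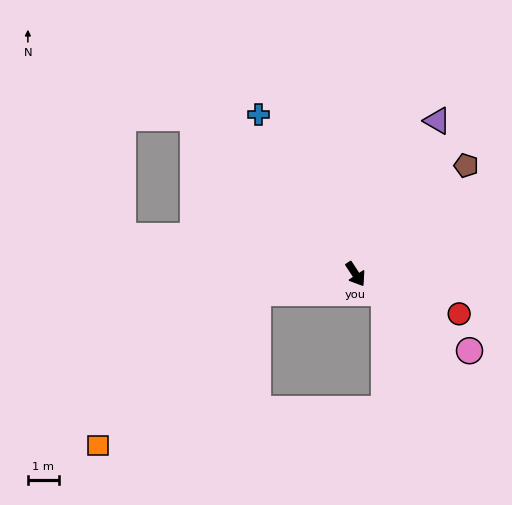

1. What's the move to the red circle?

turn left 36°, forward 3.6 m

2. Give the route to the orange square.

blocked — turn right 112°, forward 3.2 m, then turn left 32°, forward 7.1 m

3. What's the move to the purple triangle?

turn left 119°, forward 5.6 m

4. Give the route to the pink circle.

turn left 23°, forward 4.4 m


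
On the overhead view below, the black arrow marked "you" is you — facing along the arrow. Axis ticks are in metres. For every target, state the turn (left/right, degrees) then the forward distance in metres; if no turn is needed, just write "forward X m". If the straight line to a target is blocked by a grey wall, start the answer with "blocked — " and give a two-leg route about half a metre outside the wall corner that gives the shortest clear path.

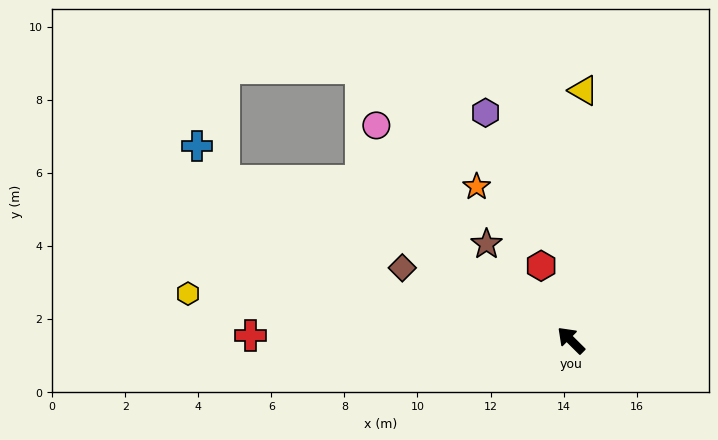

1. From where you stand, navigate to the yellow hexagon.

turn left 38°, forward 10.6 m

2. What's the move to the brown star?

turn right 4°, forward 3.5 m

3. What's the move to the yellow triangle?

turn right 48°, forward 6.8 m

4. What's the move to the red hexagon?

turn right 23°, forward 2.2 m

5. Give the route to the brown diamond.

turn left 21°, forward 5.0 m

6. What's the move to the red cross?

turn left 44°, forward 8.8 m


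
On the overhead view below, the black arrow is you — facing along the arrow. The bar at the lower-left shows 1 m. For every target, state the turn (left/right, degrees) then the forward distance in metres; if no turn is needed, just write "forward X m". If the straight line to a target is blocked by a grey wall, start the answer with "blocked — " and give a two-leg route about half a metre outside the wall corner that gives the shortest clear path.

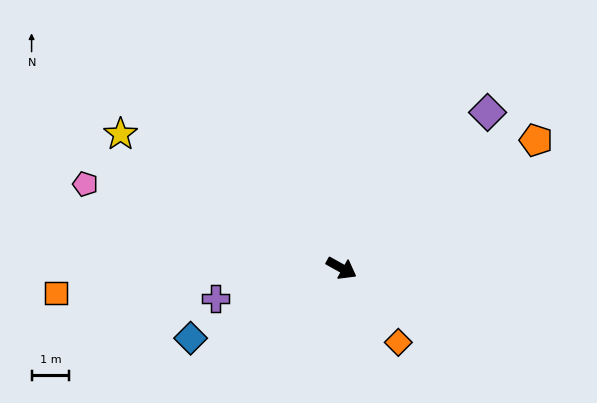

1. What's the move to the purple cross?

turn right 137°, forward 3.4 m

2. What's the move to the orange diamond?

turn right 23°, forward 2.5 m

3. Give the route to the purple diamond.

turn left 76°, forward 5.7 m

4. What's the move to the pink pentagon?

turn right 169°, forward 7.2 m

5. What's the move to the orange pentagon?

turn left 62°, forward 6.2 m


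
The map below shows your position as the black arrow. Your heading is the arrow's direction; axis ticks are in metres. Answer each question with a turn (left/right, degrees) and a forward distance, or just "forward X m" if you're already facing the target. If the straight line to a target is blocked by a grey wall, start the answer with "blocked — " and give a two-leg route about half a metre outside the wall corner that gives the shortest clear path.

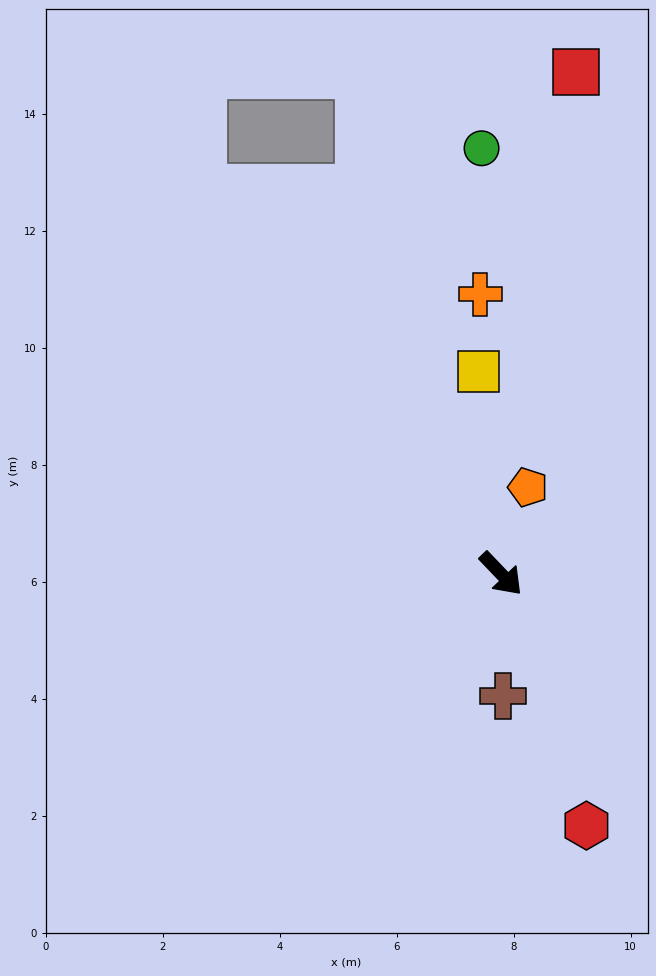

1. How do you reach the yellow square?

turn left 143°, forward 3.5 m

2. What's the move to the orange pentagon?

turn left 119°, forward 1.5 m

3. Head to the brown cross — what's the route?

turn right 43°, forward 2.1 m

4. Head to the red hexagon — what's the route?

turn right 25°, forward 4.5 m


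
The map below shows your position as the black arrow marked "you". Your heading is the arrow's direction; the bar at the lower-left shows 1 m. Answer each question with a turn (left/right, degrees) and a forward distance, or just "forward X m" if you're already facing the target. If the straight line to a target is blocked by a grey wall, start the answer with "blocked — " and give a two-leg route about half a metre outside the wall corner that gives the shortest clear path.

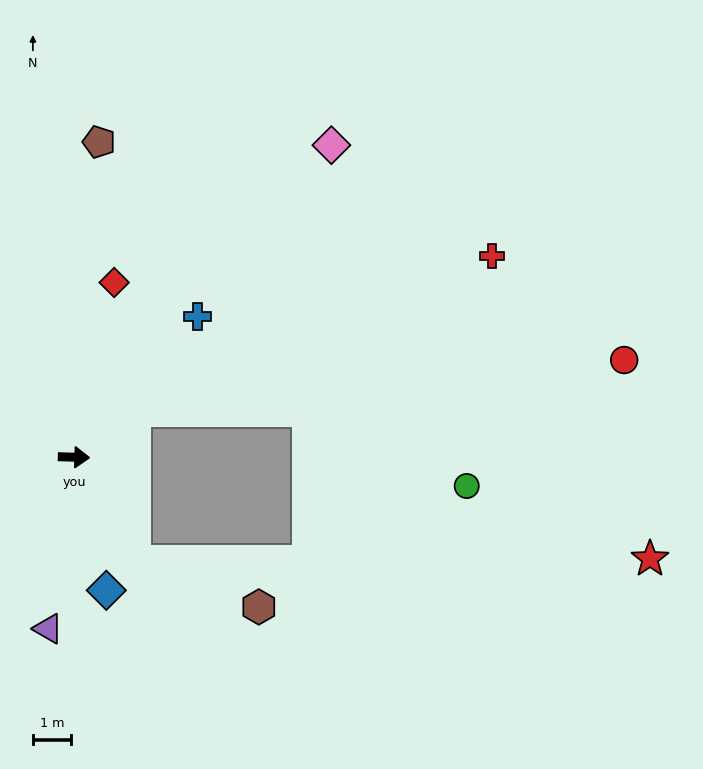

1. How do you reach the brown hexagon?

blocked — turn right 58°, forward 3.2 m, then turn left 40°, forward 3.5 m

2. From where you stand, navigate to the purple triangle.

turn right 97°, forward 4.6 m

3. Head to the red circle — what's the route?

blocked — turn left 39°, forward 2.0 m, then turn right 31°, forward 13.0 m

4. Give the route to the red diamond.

turn left 79°, forward 4.7 m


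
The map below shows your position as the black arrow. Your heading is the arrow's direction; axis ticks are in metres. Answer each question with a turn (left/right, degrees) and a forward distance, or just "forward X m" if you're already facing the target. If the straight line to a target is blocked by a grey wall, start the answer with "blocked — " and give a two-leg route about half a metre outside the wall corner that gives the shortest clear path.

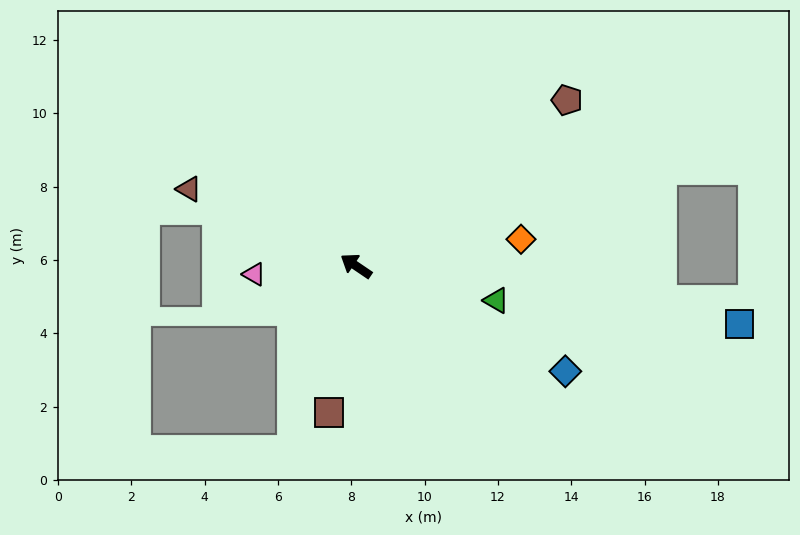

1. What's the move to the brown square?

turn left 114°, forward 4.1 m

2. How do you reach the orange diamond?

turn right 137°, forward 4.6 m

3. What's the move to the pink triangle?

turn left 39°, forward 2.8 m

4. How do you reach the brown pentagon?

turn right 108°, forward 7.3 m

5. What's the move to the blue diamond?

turn right 173°, forward 6.4 m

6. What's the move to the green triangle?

turn right 160°, forward 3.9 m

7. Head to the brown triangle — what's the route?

turn left 9°, forward 5.0 m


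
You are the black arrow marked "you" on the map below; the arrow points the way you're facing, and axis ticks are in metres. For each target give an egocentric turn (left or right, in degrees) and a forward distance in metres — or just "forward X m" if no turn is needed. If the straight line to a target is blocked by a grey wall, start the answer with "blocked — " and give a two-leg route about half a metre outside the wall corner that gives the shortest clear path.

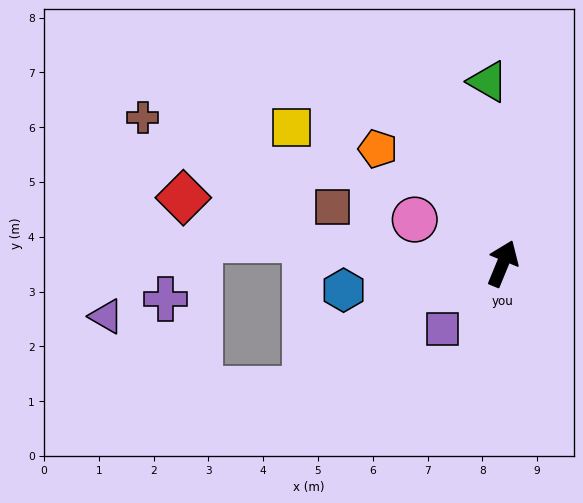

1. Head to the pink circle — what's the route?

turn left 86°, forward 1.8 m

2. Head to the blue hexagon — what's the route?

turn left 122°, forward 2.9 m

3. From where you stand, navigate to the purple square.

turn left 160°, forward 1.6 m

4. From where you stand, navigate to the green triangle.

turn left 27°, forward 3.3 m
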